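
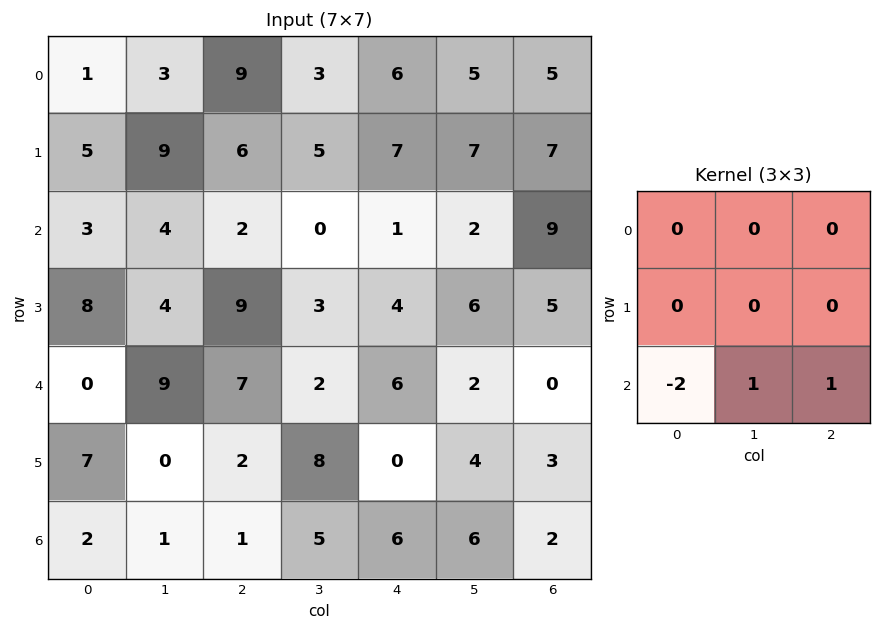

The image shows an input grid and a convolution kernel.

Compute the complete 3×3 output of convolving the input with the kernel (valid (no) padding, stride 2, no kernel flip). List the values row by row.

Output[0,0]: The receptive field on the input at this output position is [1 3 9 / 5 9 6 / 3 4 2]. Elementwise product with the kernel and sum: 3·-2 + 4·1 + 2·1.
Output[0,1]: The receptive field on the input at this output position is [9 3 6 / 6 5 7 / 2 0 1]. Elementwise product with the kernel and sum: 2·-2 + 0·1 + 1·1.

0 -3 9
16 -6 -10
-2 9 -4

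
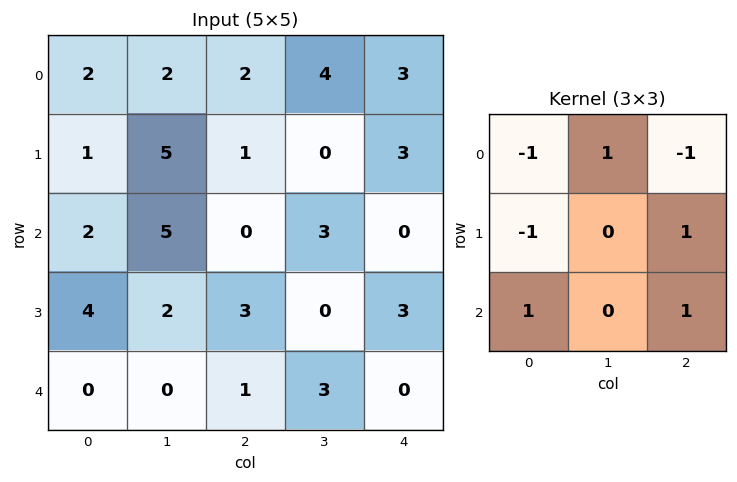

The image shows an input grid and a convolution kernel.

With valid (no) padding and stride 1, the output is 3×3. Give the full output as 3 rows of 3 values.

0 -1 1
8 -4 2
3 -7 4

Output[0,0]: The receptive field on the input at this output position is [2 2 2 / 1 5 1 / 2 5 0]. Elementwise product with the kernel and sum: 2·-1 + 2·1 + 2·-1 + 1·-1 + 1·1 + 2·1 + 0·1.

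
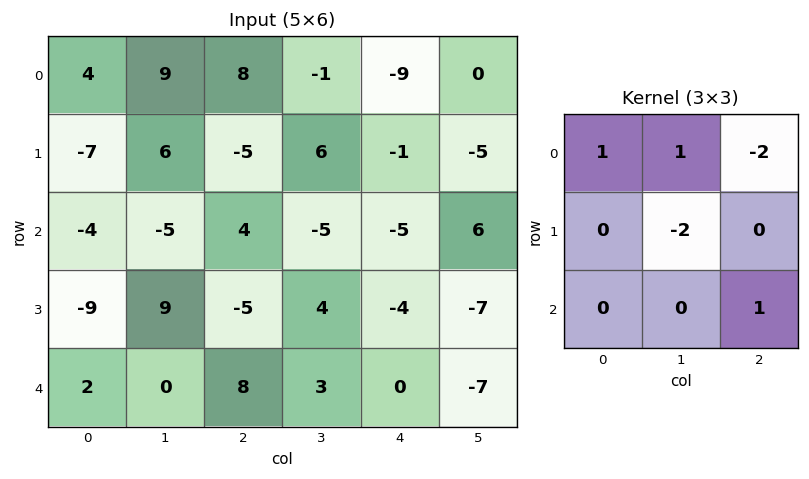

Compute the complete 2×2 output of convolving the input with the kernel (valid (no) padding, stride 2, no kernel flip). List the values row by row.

-11 8
-27 1

Output[0,0]: The receptive field on the input at this output position is [4 9 8 / -7 6 -5 / -4 -5 4]. Elementwise product with the kernel and sum: 4·1 + 9·1 + 8·-2 + 6·-2 + 4·1.
Output[0,1]: The receptive field on the input at this output position is [8 -1 -9 / -5 6 -1 / 4 -5 -5]. Elementwise product with the kernel and sum: 8·1 + -1·1 + -9·-2 + 6·-2 + -5·1.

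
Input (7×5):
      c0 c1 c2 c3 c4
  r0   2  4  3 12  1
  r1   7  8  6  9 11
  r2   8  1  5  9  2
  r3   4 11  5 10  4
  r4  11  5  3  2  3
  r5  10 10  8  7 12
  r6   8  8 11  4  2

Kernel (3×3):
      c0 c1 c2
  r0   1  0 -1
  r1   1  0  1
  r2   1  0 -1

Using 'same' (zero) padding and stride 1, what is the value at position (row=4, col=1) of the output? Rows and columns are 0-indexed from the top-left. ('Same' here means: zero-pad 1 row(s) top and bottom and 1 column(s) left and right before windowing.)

15

The receptive field on the zero-padded input at this output position is [4 11 5 / 11 5 3 / 10 10 8]. Elementwise product with the kernel and sum: 4·1 + 5·-1 + 11·1 + 3·1 + 10·1 + 8·-1.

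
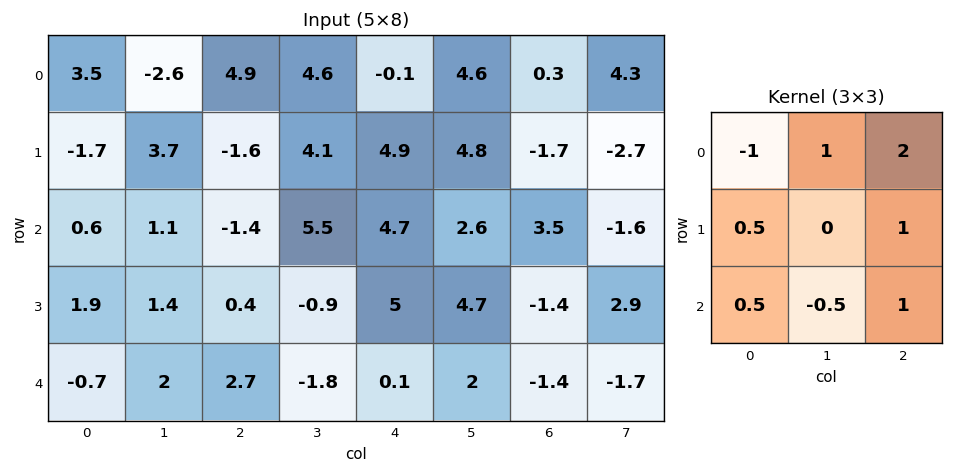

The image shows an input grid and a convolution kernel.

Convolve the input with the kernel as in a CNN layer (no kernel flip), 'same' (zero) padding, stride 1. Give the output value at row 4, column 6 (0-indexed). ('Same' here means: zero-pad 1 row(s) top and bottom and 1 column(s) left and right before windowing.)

-1

The receptive field on the zero-padded input at this output position is [4.7 -1.4 2.9 / 2 -1.4 -1.7 / 0 0 0]. Elementwise product with the kernel and sum: 4.7·-1 + -1.4·1 + 2.9·2 + 2·0.5 + -1.7·1 + 0·0.5 + 0·-0.5 + 0·1.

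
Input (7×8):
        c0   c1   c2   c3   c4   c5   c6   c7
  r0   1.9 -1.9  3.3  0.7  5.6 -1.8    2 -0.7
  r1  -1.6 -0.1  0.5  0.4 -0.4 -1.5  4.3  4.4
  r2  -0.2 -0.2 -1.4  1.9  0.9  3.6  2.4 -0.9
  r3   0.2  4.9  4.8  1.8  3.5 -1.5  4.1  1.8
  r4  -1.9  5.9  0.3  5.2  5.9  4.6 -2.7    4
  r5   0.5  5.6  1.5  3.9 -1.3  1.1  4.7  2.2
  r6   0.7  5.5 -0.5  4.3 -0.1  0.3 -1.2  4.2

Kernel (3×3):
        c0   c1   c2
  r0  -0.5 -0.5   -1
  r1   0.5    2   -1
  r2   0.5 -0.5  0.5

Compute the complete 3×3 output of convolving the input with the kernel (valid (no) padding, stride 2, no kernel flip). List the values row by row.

Output[0,0]: The receptive field on the input at this output position is [1.9 -1.9 3.3 / -1.6 -0.1 0.5 / -0.2 -0.2 -1.4]. Elementwise product with the kernel and sum: 1.9·-0.5 + -1.9·-0.5 + 3.3·-1 + -1.6·0.5 + -0.1·2 + 0.5·-1 + -0.2·0.5 + -0.2·-0.5 + -1.4·0.5.
Output[0,1]: The receptive field on the input at this output position is [3.3 0.7 5.6 / 0.5 0.4 -0.4 / -1.4 1.9 0.9]. Elementwise product with the kernel and sum: 3.3·-0.5 + 0.7·-0.5 + 5.6·-1 + 0.5·0.5 + 0.4·2 + -0.4·-1 + -1.4·0.5 + 1.9·-0.5 + 0.9·0.5.

-5.5 -7.35 -11.55
2.95 1.85 -10.7
5 -1.25 -6.5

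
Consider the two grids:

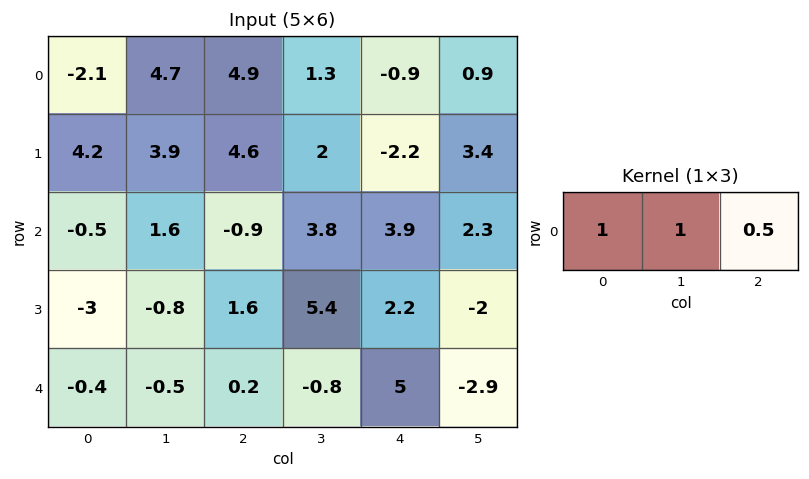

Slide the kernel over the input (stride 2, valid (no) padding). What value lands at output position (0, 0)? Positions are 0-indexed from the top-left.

The receptive field on the input at this output position is [-2.1 4.7 4.9]. Elementwise product with the kernel and sum: -2.1·1 + 4.7·1 + 4.9·0.5.

5.05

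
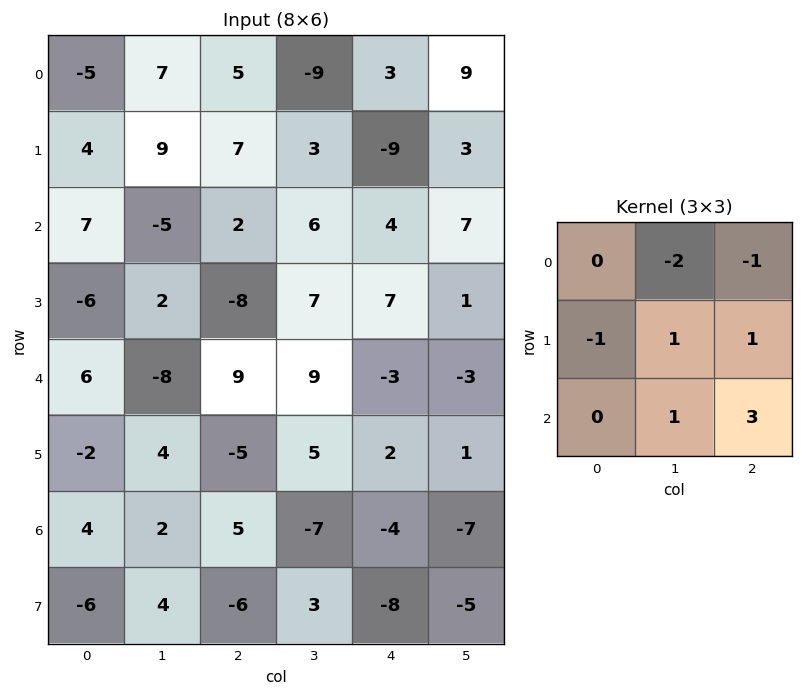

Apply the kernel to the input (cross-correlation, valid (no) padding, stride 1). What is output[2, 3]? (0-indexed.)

The receptive field on the input at this output position is [6 4 7 / 7 7 1 / 9 -3 -3]. Elementwise product with the kernel and sum: 4·-2 + 7·-1 + 7·-1 + 7·1 + 1·1 + -3·1 + -3·3.

-26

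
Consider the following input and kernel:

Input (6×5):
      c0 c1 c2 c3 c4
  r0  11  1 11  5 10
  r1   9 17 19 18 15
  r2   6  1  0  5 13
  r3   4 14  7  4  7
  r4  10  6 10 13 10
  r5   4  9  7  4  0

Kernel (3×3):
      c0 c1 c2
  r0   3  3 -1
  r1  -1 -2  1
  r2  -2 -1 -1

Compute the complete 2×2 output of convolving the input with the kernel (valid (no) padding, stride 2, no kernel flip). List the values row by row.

-12 -20
-40 -49

Output[0,0]: The receptive field on the input at this output position is [11 1 11 / 9 17 19 / 6 1 0]. Elementwise product with the kernel and sum: 11·3 + 1·3 + 11·-1 + 9·-1 + 17·-2 + 19·1 + 6·-2 + 1·-1 + 0·-1.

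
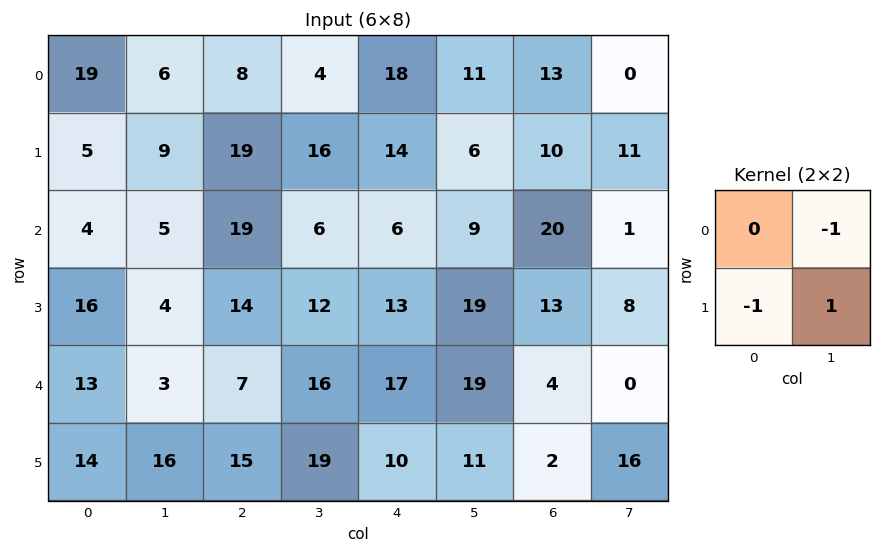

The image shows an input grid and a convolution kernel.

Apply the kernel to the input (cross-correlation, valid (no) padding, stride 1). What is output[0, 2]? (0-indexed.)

-7

The receptive field on the input at this output position is [8 4 / 19 16]. Elementwise product with the kernel and sum: 4·-1 + 19·-1 + 16·1.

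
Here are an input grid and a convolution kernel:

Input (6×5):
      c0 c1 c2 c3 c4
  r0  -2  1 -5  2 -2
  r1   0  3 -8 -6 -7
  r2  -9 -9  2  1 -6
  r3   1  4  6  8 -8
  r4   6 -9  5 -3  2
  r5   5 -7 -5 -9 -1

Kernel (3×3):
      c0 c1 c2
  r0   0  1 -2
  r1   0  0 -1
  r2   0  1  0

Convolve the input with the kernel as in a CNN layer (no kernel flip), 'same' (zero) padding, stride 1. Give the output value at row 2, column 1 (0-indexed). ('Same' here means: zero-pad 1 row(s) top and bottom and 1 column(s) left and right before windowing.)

The receptive field on the zero-padded input at this output position is [0 3 -8 / -9 -9 2 / 1 4 6]. Elementwise product with the kernel and sum: 3·1 + -8·-2 + 2·-1 + 4·1.

21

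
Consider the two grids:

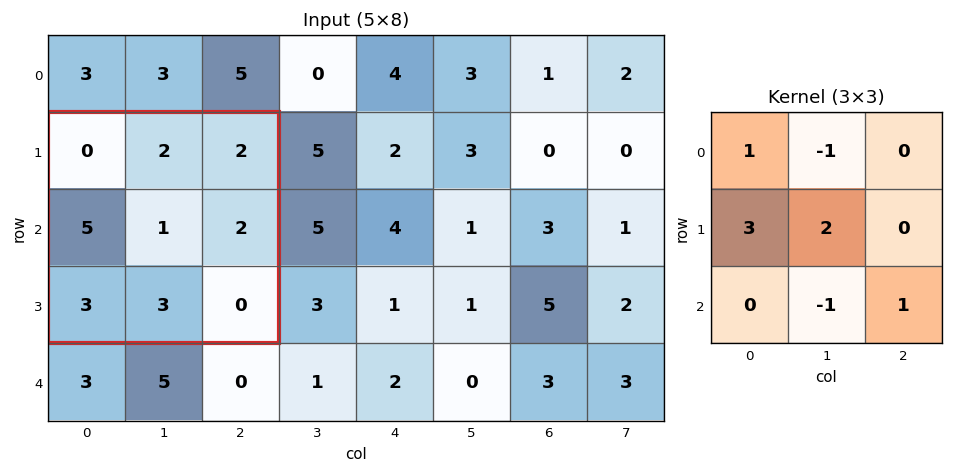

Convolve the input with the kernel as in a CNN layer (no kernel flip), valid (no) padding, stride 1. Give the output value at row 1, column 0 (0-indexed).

12

The receptive field on the input at this output position is [0 2 2 / 5 1 2 / 3 3 0]. Elementwise product with the kernel and sum: 0·1 + 2·-1 + 5·3 + 1·2 + 3·-1 + 0·1.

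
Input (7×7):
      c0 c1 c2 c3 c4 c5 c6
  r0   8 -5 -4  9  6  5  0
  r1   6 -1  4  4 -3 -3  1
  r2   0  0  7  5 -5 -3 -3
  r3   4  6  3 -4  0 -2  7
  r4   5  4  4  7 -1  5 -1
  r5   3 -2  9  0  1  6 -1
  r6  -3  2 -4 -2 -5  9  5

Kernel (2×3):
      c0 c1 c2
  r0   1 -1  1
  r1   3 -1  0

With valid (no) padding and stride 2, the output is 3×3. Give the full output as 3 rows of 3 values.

28 1 -5
13 10 -3
16 23 -10

Output[0,0]: The receptive field on the input at this output position is [8 -5 -4 / 6 -1 4]. Elementwise product with the kernel and sum: 8·1 + -5·-1 + -4·1 + 6·3 + -1·-1.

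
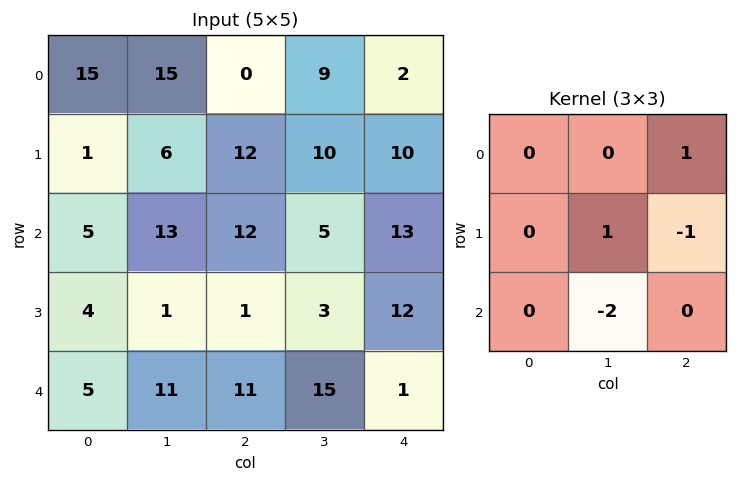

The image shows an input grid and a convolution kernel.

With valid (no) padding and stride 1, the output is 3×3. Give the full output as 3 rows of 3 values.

Output[0,0]: The receptive field on the input at this output position is [15 15 0 / 1 6 12 / 5 13 12]. Elementwise product with the kernel and sum: 0·1 + 6·1 + 12·-1 + 13·-2.

-32 -13 -8
11 15 -4
-10 -19 -26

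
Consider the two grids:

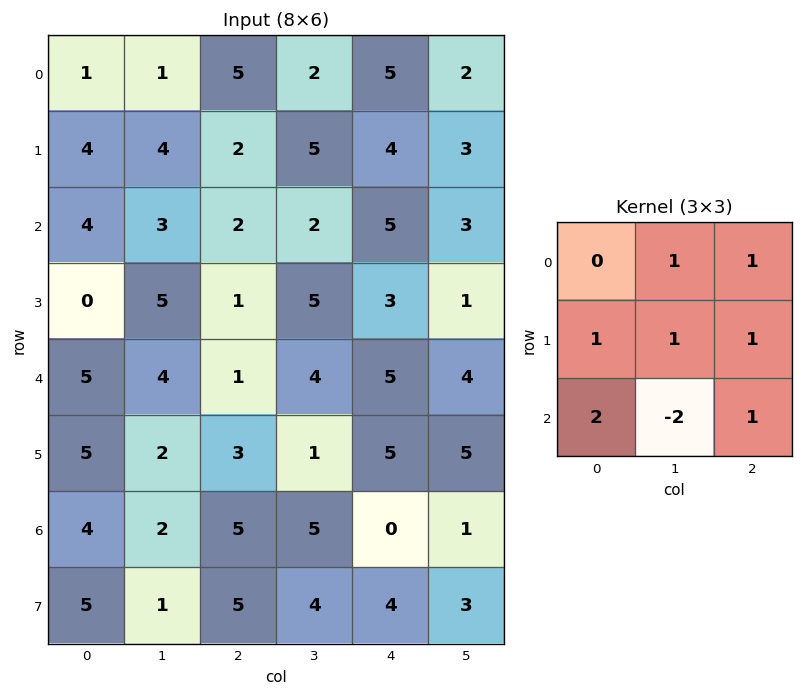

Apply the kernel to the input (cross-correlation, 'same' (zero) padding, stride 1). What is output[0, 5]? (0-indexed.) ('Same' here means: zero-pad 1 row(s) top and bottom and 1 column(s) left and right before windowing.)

The receptive field on the zero-padded input at this output position is [0 0 0 / 5 2 0 / 4 3 0]. Elementwise product with the kernel and sum: 0·1 + 0·1 + 5·1 + 2·1 + 0·1 + 4·2 + 3·-2 + 0·1.

9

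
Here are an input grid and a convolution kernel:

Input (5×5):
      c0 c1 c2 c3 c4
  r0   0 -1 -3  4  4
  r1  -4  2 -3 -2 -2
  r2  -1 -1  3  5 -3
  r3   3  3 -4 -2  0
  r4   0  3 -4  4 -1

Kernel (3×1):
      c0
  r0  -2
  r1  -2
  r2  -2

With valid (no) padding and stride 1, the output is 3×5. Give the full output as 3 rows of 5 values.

Output[0,0]: The receptive field on the input at this output position is [0 / -4 / -1]. Elementwise product with the kernel and sum: 0·-2 + -4·-2 + -1·-2.

10 0 6 -14 2
4 -8 8 -2 10
-4 -10 10 -14 8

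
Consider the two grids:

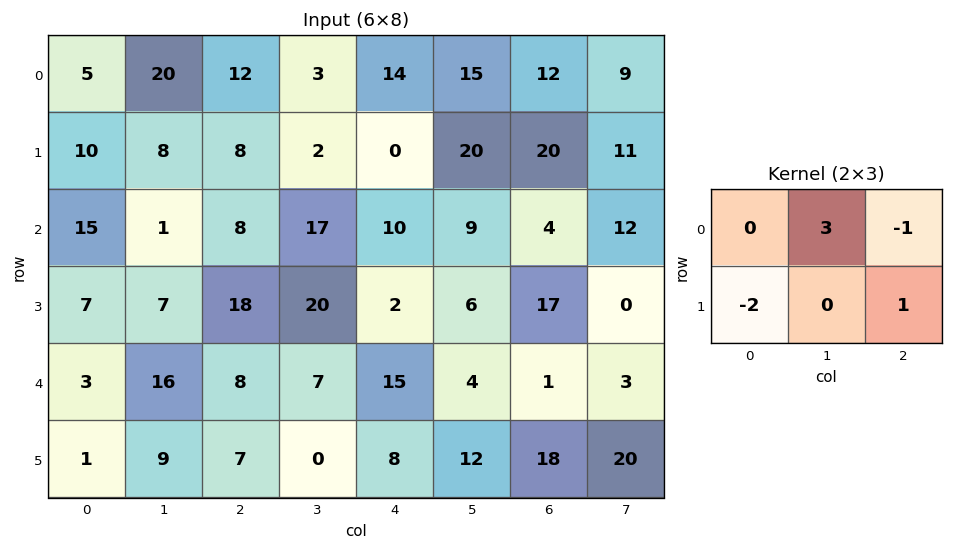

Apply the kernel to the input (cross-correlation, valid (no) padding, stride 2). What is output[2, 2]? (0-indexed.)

13

The receptive field on the input at this output position is [15 4 1 / 8 12 18]. Elementwise product with the kernel and sum: 4·3 + 1·-1 + 8·-2 + 18·1.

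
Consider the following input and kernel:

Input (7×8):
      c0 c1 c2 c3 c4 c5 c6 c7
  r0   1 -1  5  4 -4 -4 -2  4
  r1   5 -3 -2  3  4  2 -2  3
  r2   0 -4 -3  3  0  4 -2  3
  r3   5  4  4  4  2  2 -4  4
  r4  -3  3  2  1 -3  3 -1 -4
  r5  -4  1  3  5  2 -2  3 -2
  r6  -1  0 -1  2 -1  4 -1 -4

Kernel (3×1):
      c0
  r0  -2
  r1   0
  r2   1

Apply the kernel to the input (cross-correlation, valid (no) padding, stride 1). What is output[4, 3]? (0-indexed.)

0

The receptive field on the input at this output position is [1 / 5 / 2]. Elementwise product with the kernel and sum: 1·-2 + 2·1.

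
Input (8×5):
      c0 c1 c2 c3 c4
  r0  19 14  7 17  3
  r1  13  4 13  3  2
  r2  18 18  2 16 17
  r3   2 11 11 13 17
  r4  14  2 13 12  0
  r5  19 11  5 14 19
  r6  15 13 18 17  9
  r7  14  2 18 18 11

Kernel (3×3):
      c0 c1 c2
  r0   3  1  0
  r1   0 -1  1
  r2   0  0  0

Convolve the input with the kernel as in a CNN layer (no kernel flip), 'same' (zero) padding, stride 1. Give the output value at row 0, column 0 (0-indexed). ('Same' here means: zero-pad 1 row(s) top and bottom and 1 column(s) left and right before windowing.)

The receptive field on the zero-padded input at this output position is [0 0 0 / 0 19 14 / 0 13 4]. Elementwise product with the kernel and sum: 0·3 + 0·1 + 19·-1 + 14·1.

-5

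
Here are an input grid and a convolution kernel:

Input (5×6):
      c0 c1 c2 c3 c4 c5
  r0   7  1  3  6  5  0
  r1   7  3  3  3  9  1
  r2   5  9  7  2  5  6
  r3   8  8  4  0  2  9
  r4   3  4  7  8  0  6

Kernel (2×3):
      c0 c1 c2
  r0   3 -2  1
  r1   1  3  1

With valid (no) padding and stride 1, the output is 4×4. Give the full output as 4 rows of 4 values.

Output[0,0]: The receptive field on the input at this output position is [7 1 3 / 7 3 3]. Elementwise product with the kernel and sum: 7·3 + 1·-2 + 3·1 + 7·1 + 3·3 + 3·1.

41 18 23 39
57 38 30 15
40 35 28 17
34 49 45 19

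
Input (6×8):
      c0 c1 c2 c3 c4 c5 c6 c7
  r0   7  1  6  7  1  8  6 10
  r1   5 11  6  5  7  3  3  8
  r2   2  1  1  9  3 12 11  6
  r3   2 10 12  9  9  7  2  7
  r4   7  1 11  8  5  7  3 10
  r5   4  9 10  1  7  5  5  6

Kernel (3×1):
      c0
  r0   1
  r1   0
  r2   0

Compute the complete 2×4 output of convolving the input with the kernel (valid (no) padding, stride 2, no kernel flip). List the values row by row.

Output[0,0]: The receptive field on the input at this output position is [7 / 5 / 2]. Elementwise product with the kernel and sum: 7·1.
Output[0,1]: The receptive field on the input at this output position is [6 / 6 / 1]. Elementwise product with the kernel and sum: 6·1.

7 6 1 6
2 1 3 11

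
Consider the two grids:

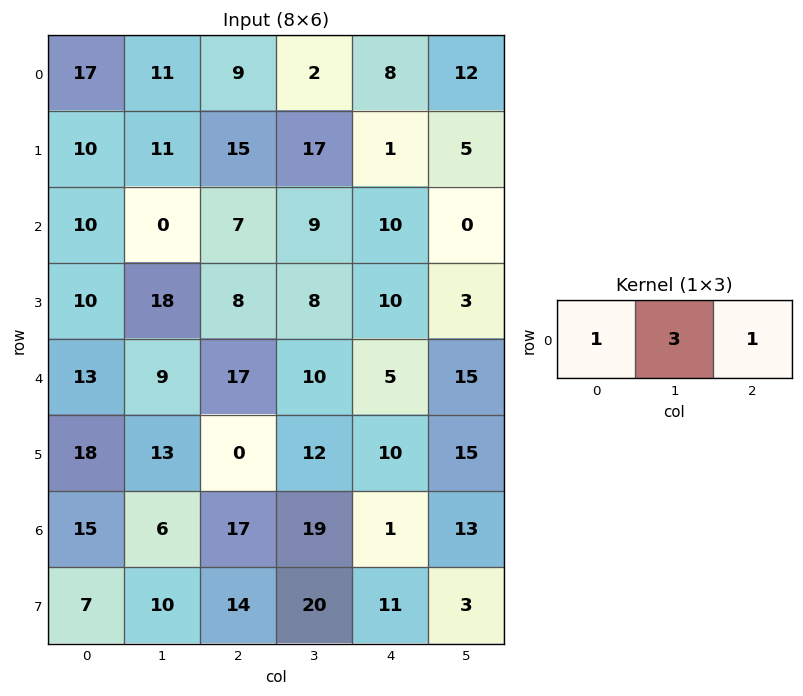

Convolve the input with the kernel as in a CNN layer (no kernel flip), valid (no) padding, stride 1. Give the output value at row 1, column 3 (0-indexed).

25

The receptive field on the input at this output position is [17 1 5]. Elementwise product with the kernel and sum: 17·1 + 1·3 + 5·1.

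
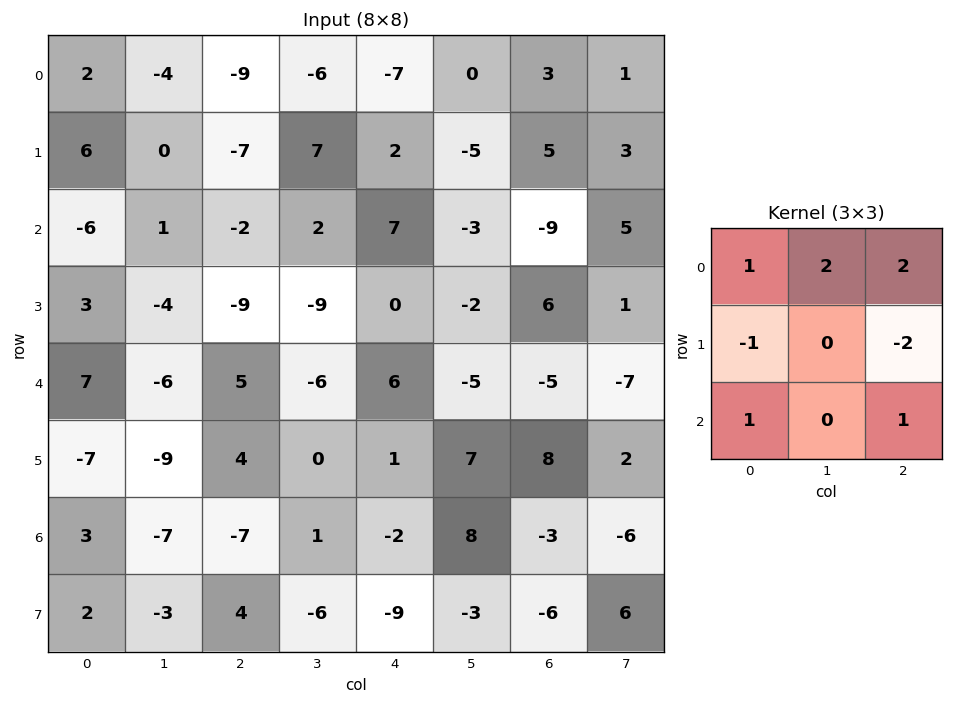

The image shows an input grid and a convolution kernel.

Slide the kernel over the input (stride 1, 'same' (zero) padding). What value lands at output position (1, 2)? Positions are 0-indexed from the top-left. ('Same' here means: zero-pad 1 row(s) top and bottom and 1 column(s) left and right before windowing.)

-45

The receptive field on the zero-padded input at this output position is [-4 -9 -6 / 0 -7 7 / 1 -2 2]. Elementwise product with the kernel and sum: -4·1 + -9·2 + -6·2 + 0·-1 + 7·-2 + 1·1 + 2·1.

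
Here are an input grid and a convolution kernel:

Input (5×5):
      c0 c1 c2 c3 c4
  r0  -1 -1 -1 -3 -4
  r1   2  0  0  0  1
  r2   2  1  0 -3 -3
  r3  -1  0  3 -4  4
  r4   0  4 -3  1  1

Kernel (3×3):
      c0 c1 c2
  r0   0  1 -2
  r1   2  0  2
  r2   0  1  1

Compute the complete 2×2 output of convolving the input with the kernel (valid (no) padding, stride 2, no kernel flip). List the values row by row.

Output[0,0]: The receptive field on the input at this output position is [-1 -1 -1 / 2 0 0 / 2 1 0]. Elementwise product with the kernel and sum: -1·1 + -1·-2 + 2·2 + 0·2 + 1·1 + 0·1.

6 1
6 19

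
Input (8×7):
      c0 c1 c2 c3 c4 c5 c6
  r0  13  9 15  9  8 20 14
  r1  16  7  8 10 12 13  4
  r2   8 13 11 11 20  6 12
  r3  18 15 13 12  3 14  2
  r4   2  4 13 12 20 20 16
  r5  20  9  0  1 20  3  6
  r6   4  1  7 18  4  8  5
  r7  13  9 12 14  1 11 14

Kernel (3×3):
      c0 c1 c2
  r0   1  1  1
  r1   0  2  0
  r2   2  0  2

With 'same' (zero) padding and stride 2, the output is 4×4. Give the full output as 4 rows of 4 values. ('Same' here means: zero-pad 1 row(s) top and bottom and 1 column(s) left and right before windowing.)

Output[0,0]: The receptive field on the zero-padded input at this output position is [0 0 0 / 0 13 9 / 0 16 7]. Elementwise product with the kernel and sum: 0·1 + 0·1 + 0·1 + 13·2 + 0·2 + 7·2.
Output[0,1]: The receptive field on the zero-padded input at this output position is [0 0 0 / 9 15 9 / 7 8 10]. Elementwise product with the kernel and sum: 0·1 + 0·1 + 0·1 + 15·2 + 7·2 + 10·2.

40 64 62 54
69 101 127 69
55 86 77 54
55 70 82 41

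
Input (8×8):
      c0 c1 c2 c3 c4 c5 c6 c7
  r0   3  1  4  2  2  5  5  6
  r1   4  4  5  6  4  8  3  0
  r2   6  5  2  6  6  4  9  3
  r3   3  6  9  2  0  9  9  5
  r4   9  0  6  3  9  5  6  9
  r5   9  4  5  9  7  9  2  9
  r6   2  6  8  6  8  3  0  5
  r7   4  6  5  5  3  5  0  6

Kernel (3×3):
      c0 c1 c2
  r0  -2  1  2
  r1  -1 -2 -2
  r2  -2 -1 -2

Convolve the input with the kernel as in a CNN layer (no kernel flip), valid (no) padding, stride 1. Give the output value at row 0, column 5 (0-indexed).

The receptive field on the input at this output position is [5 5 6 / 8 3 0 / 4 9 3]. Elementwise product with the kernel and sum: 5·-2 + 5·1 + 6·2 + 8·-1 + 3·-2 + 0·-2 + 4·-2 + 9·-1 + 3·-2.

-30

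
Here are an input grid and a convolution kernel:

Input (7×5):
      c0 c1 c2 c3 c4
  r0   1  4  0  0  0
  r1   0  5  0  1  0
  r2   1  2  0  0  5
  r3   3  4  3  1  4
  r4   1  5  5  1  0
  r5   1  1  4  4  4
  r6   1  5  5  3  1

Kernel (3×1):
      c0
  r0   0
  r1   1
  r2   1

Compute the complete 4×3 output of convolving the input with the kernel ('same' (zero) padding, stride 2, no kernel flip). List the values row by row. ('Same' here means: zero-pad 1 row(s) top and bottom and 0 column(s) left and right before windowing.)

1 0 0
4 3 9
2 9 4
1 5 1

Output[0,0]: The receptive field on the zero-padded input at this output position is [0 / 1 / 0]. Elementwise product with the kernel and sum: 1·1 + 0·1.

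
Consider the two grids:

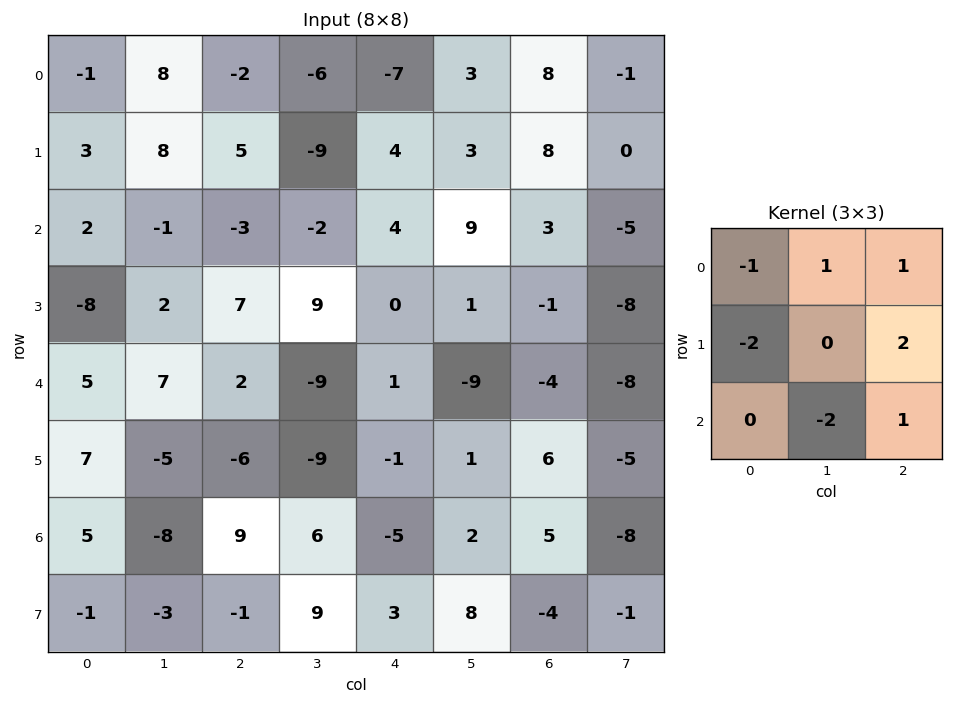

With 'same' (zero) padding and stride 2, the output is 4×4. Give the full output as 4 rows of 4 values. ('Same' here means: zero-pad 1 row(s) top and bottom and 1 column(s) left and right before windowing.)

Output[0,0]: The receptive field on the zero-padded input at this output position is [0 0 0 / 0 -1 8 / 0 3 8]. Elementwise product with the kernel and sum: 0·-1 + 0·1 + 0·1 + 0·-2 + 8·2 + 3·-2 + 8·1.

18 -47 13 -24
27 -19 39 -29
-11 -15 -5 -25
-15 29 3 -13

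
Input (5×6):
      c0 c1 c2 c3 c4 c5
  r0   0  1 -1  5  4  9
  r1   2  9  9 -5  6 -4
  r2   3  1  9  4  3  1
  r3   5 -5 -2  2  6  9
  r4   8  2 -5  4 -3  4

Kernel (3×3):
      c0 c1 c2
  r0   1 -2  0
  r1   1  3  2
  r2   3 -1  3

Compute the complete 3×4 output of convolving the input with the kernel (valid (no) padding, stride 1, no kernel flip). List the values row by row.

Output[0,0]: The receptive field on the input at this output position is [0 1 -1 / 2 9 9 / 3 1 9]. Elementwise product with the kernel and sum: 0·1 + 1·-2 + 2·1 + 9·3 + 9·2 + 3·3 + 1·-1 + 9·3.
Output[0,1]: The receptive field on the input at this output position is [1 -1 5 / 9 9 -5 / 1 9 4]. Elementwise product with the kernel and sum: 1·1 + -1·-2 + 9·1 + 9·3 + -5·2 + 1·3 + 9·-1 + 4·3.

80 35 27 14
22 20 56 25
-6 -1 -11 63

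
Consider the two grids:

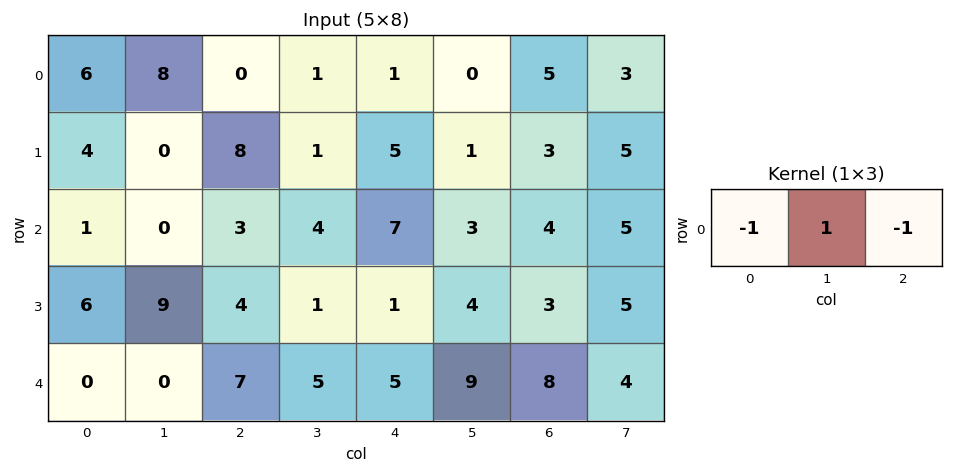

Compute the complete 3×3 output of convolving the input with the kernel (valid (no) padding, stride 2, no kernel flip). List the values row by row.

Output[0,0]: The receptive field on the input at this output position is [6 8 0]. Elementwise product with the kernel and sum: 6·-1 + 8·1 + 0·-1.

2 0 -6
-4 -6 -8
-7 -7 -4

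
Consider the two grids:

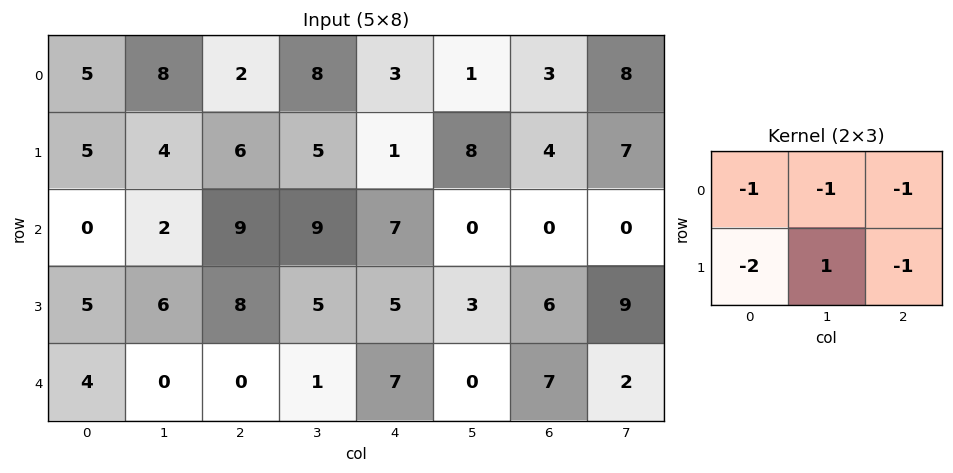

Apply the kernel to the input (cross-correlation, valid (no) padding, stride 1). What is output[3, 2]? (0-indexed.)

-24

The receptive field on the input at this output position is [8 5 5 / 0 1 7]. Elementwise product with the kernel and sum: 8·-1 + 5·-1 + 5·-1 + 0·-2 + 1·1 + 7·-1.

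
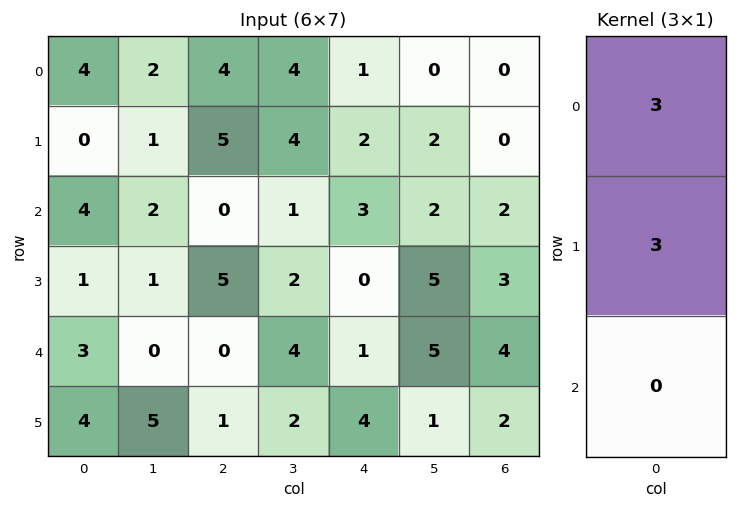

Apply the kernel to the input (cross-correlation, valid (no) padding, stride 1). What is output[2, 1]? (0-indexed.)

The receptive field on the input at this output position is [2 / 1 / 0]. Elementwise product with the kernel and sum: 2·3 + 1·3.

9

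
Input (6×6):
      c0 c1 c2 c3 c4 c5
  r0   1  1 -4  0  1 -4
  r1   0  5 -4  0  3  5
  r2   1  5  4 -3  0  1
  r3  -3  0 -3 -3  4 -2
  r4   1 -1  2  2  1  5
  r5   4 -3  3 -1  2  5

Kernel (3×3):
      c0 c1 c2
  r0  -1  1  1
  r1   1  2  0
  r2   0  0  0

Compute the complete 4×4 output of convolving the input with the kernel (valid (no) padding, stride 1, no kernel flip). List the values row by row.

6 -8 1 3
12 4 5 5
5 -10 -16 9
-1 -3 10 9

Output[0,0]: The receptive field on the input at this output position is [1 1 -4 / 0 5 -4 / 1 5 4]. Elementwise product with the kernel and sum: 1·-1 + 1·1 + -4·1 + 0·1 + 5·2.
Output[0,1]: The receptive field on the input at this output position is [1 -4 0 / 5 -4 0 / 5 4 -3]. Elementwise product with the kernel and sum: 1·-1 + -4·1 + 0·1 + 5·1 + -4·2.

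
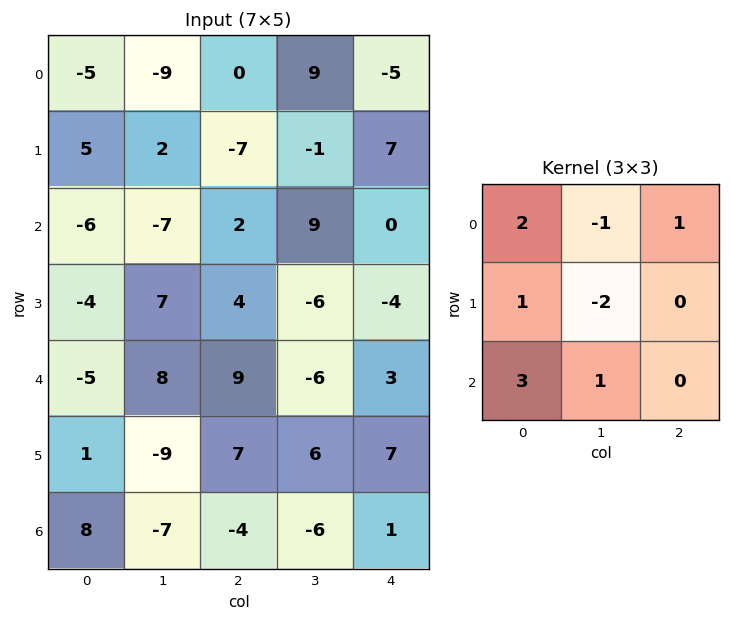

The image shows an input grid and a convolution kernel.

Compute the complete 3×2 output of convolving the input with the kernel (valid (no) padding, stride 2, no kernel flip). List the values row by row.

-25 -4
-28 32
27 4

Output[0,0]: The receptive field on the input at this output position is [-5 -9 0 / 5 2 -7 / -6 -7 2]. Elementwise product with the kernel and sum: -5·2 + -9·-1 + 0·1 + 5·1 + 2·-2 + -6·3 + -7·1.
Output[0,1]: The receptive field on the input at this output position is [0 9 -5 / -7 -1 7 / 2 9 0]. Elementwise product with the kernel and sum: 0·2 + 9·-1 + -5·1 + -7·1 + -1·-2 + 2·3 + 9·1.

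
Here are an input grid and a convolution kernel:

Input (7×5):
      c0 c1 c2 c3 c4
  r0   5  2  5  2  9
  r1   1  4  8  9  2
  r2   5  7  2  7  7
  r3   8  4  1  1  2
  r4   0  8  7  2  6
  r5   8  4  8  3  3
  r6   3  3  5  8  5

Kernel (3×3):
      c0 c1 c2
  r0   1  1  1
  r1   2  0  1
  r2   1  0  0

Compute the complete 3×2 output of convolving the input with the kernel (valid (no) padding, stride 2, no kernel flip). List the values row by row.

Output[0,0]: The receptive field on the input at this output position is [5 2 5 / 1 4 8 / 5 7 2]. Elementwise product with the kernel and sum: 5·1 + 2·1 + 5·1 + 1·2 + 8·1 + 5·1.
Output[0,1]: The receptive field on the input at this output position is [5 2 9 / 8 9 2 / 2 7 7]. Elementwise product with the kernel and sum: 5·1 + 2·1 + 9·1 + 8·2 + 2·1 + 2·1.

27 36
31 27
42 39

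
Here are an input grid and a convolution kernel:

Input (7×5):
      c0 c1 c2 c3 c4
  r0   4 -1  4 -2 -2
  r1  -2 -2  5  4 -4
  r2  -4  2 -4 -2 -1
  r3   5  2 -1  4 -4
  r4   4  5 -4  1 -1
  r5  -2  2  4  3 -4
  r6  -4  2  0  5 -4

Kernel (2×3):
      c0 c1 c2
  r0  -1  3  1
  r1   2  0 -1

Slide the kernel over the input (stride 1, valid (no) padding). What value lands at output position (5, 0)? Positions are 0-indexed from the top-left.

4

The receptive field on the input at this output position is [-2 2 4 / -4 2 0]. Elementwise product with the kernel and sum: -2·-1 + 2·3 + 4·1 + -4·2 + 0·-1.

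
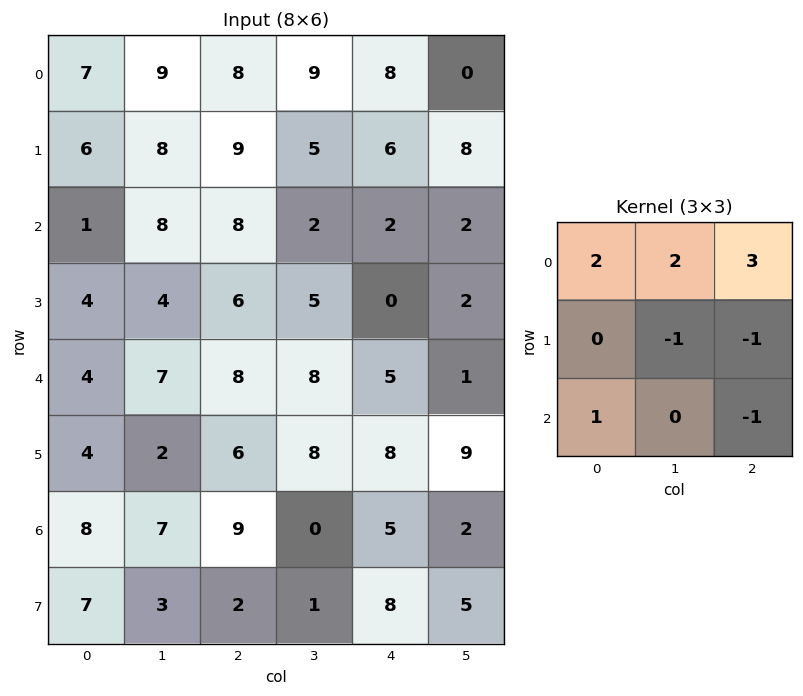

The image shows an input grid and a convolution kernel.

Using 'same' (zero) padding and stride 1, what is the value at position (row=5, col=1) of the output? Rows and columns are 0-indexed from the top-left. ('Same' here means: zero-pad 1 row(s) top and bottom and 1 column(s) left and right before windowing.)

37

The receptive field on the zero-padded input at this output position is [4 7 8 / 4 2 6 / 8 7 9]. Elementwise product with the kernel and sum: 4·2 + 7·2 + 8·3 + 2·-1 + 6·-1 + 8·1 + 9·-1.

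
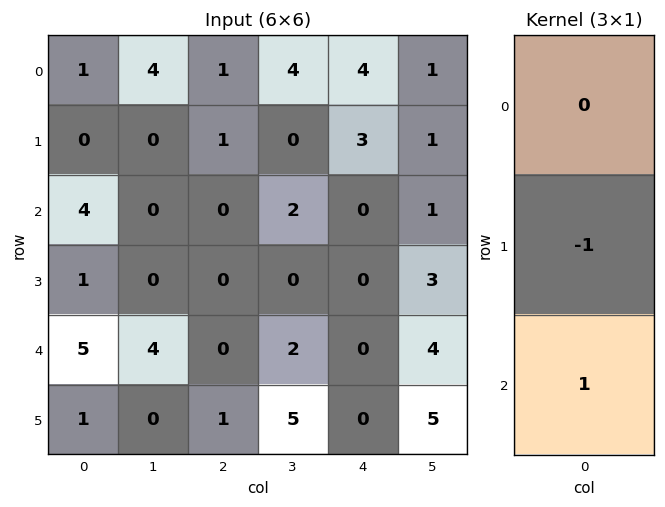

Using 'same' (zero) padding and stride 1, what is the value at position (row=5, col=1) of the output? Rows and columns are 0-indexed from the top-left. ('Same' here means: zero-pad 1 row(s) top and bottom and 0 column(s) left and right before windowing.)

0

The receptive field on the zero-padded input at this output position is [4 / 0 / 0]. Elementwise product with the kernel and sum: 0·-1 + 0·1.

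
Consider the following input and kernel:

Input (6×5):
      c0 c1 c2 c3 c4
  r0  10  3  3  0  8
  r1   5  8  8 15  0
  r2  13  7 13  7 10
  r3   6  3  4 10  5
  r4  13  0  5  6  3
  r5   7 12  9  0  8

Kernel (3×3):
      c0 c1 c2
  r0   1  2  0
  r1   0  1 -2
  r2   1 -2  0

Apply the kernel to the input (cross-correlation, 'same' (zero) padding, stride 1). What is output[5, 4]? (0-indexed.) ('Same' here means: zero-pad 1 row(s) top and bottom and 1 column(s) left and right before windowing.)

The receptive field on the zero-padded input at this output position is [6 3 0 / 0 8 0 / 0 0 0]. Elementwise product with the kernel and sum: 6·1 + 3·2 + 8·1 + 0·-2 + 0·1 + 0·-2.

20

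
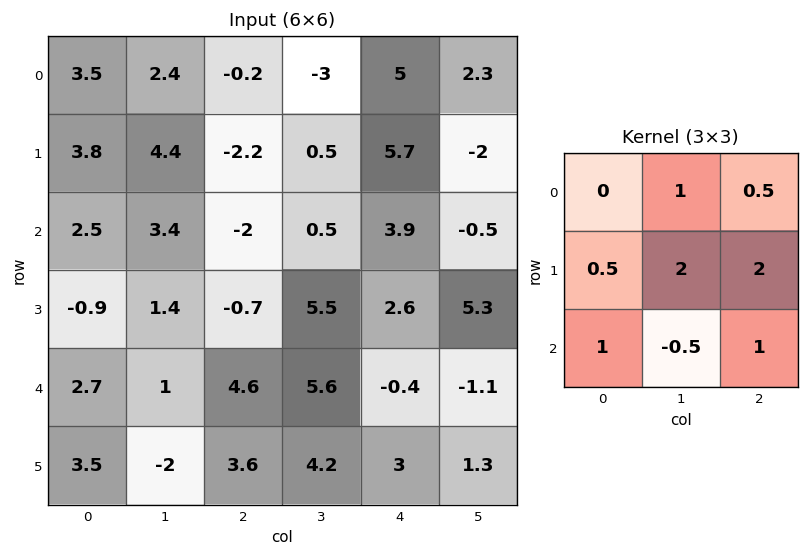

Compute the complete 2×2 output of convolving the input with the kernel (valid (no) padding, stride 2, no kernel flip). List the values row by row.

Output[0,0]: The receptive field on the input at this output position is [3.5 2.4 -0.2 / 3.8 4.4 -2.2 / 2.5 3.4 -2]. Elementwise product with the kernel and sum: 2.4·1 + -0.2·0.5 + 3.8·0.5 + 4.4·2 + -2.2·2 + 2.5·1 + 3.4·-0.5 + -2·1.
Output[0,1]: The receptive field on the input at this output position is [-0.2 -3 5 / -2.2 0.5 5.7 / -2 0.5 3.9]. Elementwise product with the kernel and sum: -3·1 + 5·0.5 + -2.2·0.5 + 0.5·2 + 5.7·2 + -2·1 + 0.5·-0.5 + 3.9·1.

7.4 12.45
10.15 19.7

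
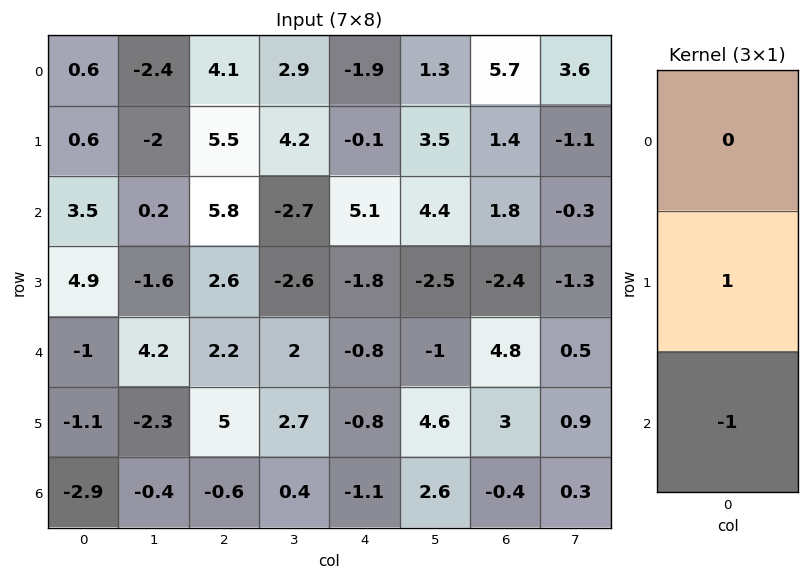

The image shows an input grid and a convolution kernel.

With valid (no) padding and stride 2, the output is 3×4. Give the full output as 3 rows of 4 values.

-2.9 -0.3 -5.2 -0.4
5.9 0.4 -1 -7.2
1.8 5.6 0.3 3.4

Output[0,0]: The receptive field on the input at this output position is [0.6 / 0.6 / 3.5]. Elementwise product with the kernel and sum: 0.6·1 + 3.5·-1.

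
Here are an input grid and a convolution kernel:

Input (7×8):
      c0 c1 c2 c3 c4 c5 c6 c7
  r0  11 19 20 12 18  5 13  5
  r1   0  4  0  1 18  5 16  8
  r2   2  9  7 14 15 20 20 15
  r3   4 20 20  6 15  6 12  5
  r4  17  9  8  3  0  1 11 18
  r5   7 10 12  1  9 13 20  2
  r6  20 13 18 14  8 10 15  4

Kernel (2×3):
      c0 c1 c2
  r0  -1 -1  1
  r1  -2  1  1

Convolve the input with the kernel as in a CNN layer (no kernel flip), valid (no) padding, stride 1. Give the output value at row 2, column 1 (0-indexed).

The receptive field on the input at this output position is [9 7 14 / 20 20 6]. Elementwise product with the kernel and sum: 9·-1 + 7·-1 + 14·1 + 20·-2 + 20·1 + 6·1.

-16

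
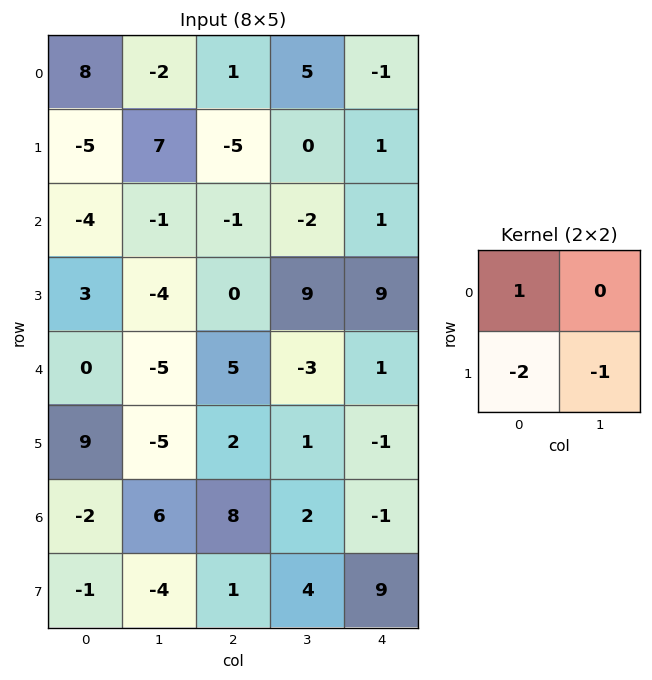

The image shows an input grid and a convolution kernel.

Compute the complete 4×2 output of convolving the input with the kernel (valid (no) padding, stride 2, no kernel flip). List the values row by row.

Output[0,0]: The receptive field on the input at this output position is [8 -2 / -5 7]. Elementwise product with the kernel and sum: 8·1 + -5·-2 + 7·-1.
Output[0,1]: The receptive field on the input at this output position is [1 5 / -5 0]. Elementwise product with the kernel and sum: 1·1 + -5·-2 + 0·-1.

11 11
-6 -10
-13 0
4 2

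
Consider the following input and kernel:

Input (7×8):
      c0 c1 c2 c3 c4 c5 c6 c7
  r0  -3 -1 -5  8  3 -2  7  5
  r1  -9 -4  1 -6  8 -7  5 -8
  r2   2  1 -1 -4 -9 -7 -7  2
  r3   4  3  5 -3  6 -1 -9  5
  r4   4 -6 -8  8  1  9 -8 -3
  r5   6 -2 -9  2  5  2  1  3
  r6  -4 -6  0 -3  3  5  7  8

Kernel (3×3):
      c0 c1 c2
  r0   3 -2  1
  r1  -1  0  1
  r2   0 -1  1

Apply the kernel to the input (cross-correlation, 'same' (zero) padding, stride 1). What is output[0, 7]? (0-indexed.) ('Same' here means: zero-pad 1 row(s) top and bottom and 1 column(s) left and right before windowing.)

1

The receptive field on the zero-padded input at this output position is [0 0 0 / 7 5 0 / 5 -8 0]. Elementwise product with the kernel and sum: 0·3 + 0·-2 + 0·1 + 7·-1 + 0·1 + -8·-1 + 0·1.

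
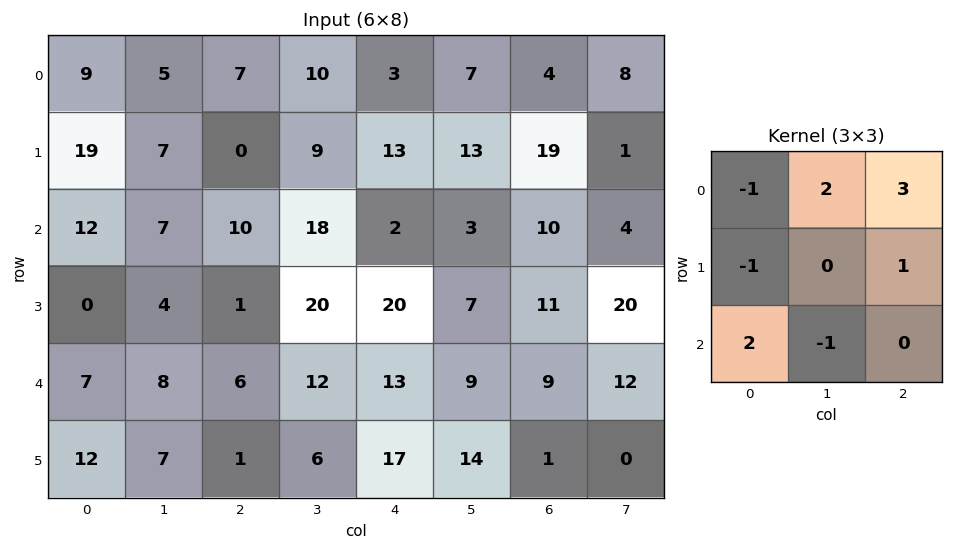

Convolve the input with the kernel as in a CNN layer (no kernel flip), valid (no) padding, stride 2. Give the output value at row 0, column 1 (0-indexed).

37

The receptive field on the input at this output position is [7 10 3 / 0 9 13 / 10 18 2]. Elementwise product with the kernel and sum: 7·-1 + 10·2 + 3·3 + 0·-1 + 13·1 + 10·2 + 18·-1.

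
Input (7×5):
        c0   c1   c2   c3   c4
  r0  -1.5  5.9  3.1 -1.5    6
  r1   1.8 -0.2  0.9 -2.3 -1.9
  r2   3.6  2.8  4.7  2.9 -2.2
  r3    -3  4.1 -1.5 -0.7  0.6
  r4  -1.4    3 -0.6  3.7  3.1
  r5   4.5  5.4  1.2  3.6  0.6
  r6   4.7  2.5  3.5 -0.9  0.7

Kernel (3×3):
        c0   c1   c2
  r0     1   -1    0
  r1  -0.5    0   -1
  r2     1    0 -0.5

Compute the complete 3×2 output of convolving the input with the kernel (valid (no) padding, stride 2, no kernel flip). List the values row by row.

Output[0,0]: The receptive field on the input at this output position is [-1.5 5.9 3.1 / 1.8 -0.2 0.9 / 3.6 2.8 4.7]. Elementwise product with the kernel and sum: -1.5·1 + 5.9·-1 + 1.8·-0.5 + 0.9·-1 + 3.6·1 + 4.7·-0.5.
Output[0,1]: The receptive field on the input at this output position is [3.1 -1.5 6 / 0.9 -2.3 -1.9 / 4.7 2.9 -2.2]. Elementwise product with the kernel and sum: 3.1·1 + -1.5·-1 + 0.9·-0.5 + -1.9·-1 + 4.7·1 + -2.2·-0.5.

-7.95 11.85
2.7 -0.2
-4.9 -2.35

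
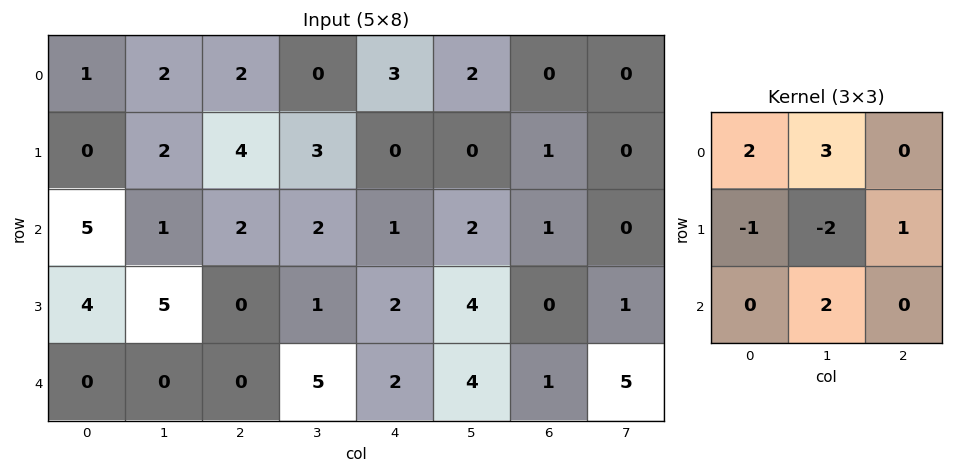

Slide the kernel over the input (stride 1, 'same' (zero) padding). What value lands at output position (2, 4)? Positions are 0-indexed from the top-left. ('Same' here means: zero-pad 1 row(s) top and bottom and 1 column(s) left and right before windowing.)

8

The receptive field on the zero-padded input at this output position is [3 0 0 / 2 1 2 / 1 2 4]. Elementwise product with the kernel and sum: 3·2 + 0·3 + 2·-1 + 1·-2 + 2·1 + 2·2.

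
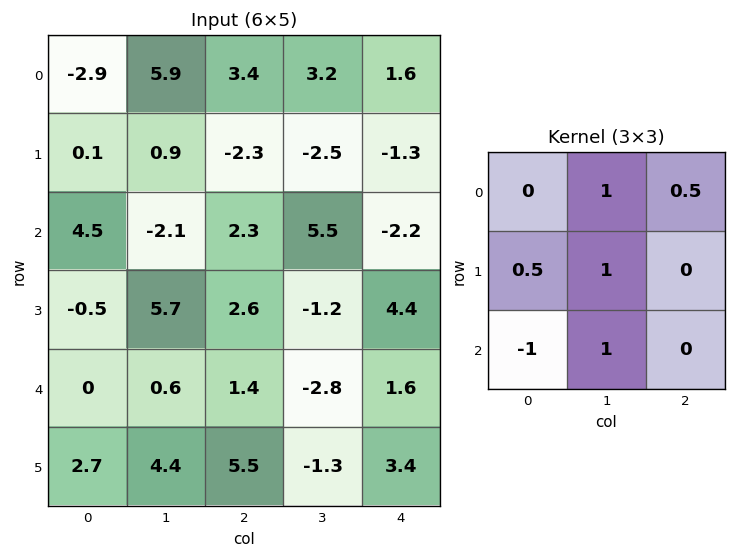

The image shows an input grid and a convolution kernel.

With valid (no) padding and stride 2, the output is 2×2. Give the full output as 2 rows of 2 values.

Output[0,0]: The receptive field on the input at this output position is [-2.9 5.9 3.4 / 0.1 0.9 -2.3 / 4.5 -2.1 2.3]. Elementwise product with the kernel and sum: 5.9·1 + 3.4·0.5 + 0.1·0.5 + 0.9·1 + 4.5·-1 + -2.1·1.
Output[0,1]: The receptive field on the input at this output position is [3.4 3.2 1.6 / -2.3 -2.5 -1.3 / 2.3 5.5 -2.2]. Elementwise product with the kernel and sum: 3.2·1 + 1.6·0.5 + -2.3·0.5 + -2.5·1 + 2.3·-1 + 5.5·1.

1.95 3.55
5.1 0.3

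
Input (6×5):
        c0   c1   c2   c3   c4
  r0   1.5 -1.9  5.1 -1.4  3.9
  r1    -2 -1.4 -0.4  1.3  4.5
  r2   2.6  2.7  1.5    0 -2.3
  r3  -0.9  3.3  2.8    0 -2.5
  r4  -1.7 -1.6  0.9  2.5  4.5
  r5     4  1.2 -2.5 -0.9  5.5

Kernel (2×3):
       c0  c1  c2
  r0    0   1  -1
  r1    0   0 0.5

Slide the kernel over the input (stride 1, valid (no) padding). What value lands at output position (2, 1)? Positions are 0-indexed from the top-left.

The receptive field on the input at this output position is [2.7 1.5 0 / 3.3 2.8 0]. Elementwise product with the kernel and sum: 1.5·1 + 0·-1 + 0·0.5.

1.5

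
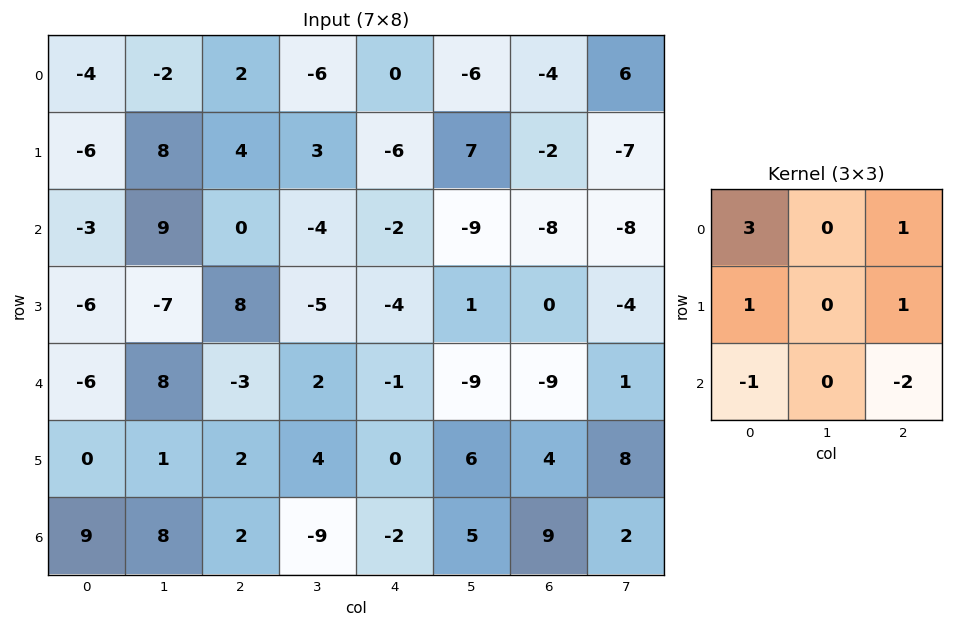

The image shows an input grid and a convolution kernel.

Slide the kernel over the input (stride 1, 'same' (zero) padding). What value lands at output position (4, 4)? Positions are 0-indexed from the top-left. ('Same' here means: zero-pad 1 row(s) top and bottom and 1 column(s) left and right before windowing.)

The receptive field on the zero-padded input at this output position is [-5 -4 1 / 2 -1 -9 / 4 0 6]. Elementwise product with the kernel and sum: -5·3 + 1·1 + 2·1 + -9·1 + 4·-1 + 6·-2.

-37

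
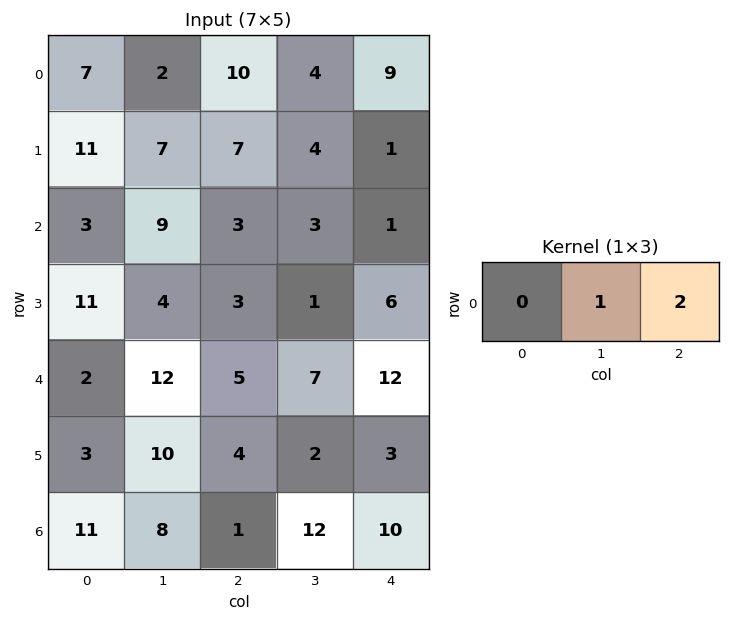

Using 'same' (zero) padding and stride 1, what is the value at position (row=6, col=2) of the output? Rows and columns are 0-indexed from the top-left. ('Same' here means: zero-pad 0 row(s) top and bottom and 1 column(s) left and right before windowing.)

25

The receptive field on the zero-padded input at this output position is [8 1 12]. Elementwise product with the kernel and sum: 1·1 + 12·2.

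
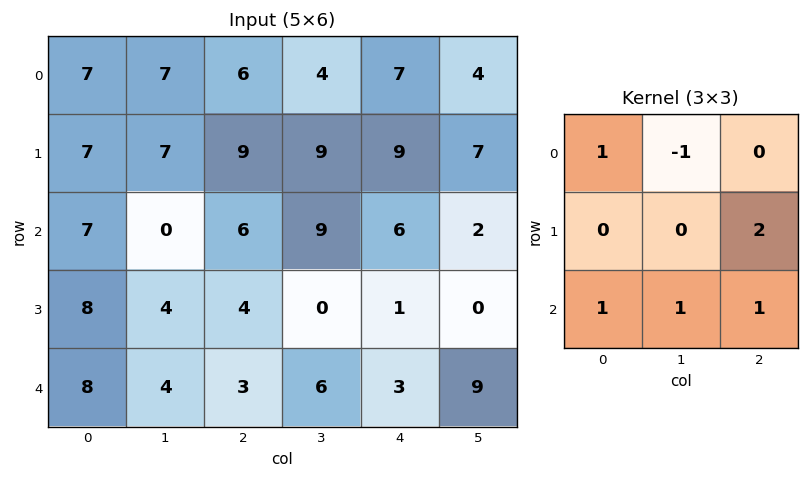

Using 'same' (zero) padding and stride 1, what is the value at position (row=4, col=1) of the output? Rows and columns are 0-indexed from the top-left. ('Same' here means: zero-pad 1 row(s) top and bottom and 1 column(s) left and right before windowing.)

10

The receptive field on the zero-padded input at this output position is [8 4 4 / 8 4 3 / 0 0 0]. Elementwise product with the kernel and sum: 8·1 + 4·-1 + 3·2 + 0·1 + 0·1 + 0·1.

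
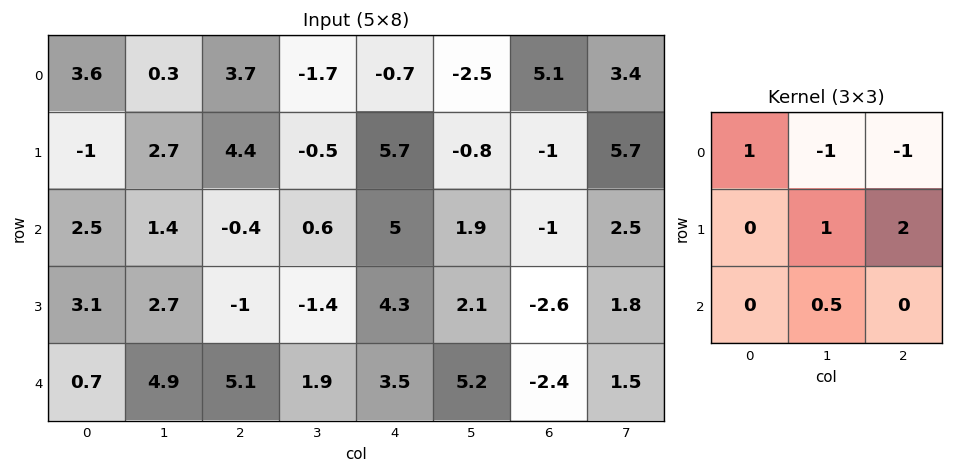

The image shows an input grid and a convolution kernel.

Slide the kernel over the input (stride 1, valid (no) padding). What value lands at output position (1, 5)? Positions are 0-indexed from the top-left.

-2.8

The receptive field on the input at this output position is [-0.8 -1 5.7 / 1.9 -1 2.5 / 2.1 -2.6 1.8]. Elementwise product with the kernel and sum: -0.8·1 + -1·-1 + 5.7·-1 + -1·1 + 2.5·2 + -2.6·0.5.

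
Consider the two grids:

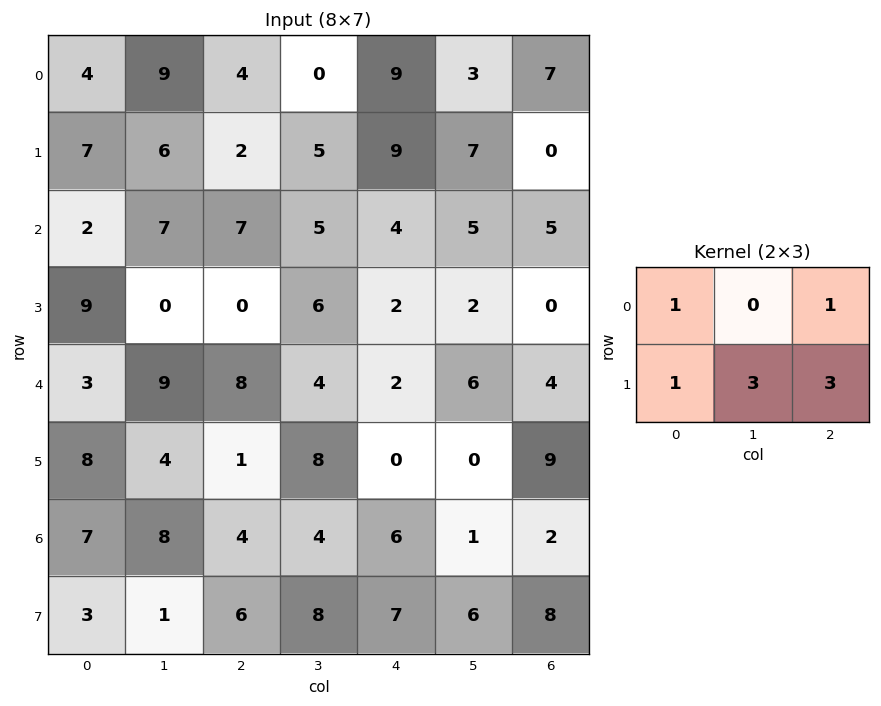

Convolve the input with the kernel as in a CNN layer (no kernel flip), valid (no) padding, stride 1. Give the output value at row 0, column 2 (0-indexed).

The receptive field on the input at this output position is [4 0 9 / 2 5 9]. Elementwise product with the kernel and sum: 4·1 + 9·1 + 2·1 + 5·3 + 9·3.

57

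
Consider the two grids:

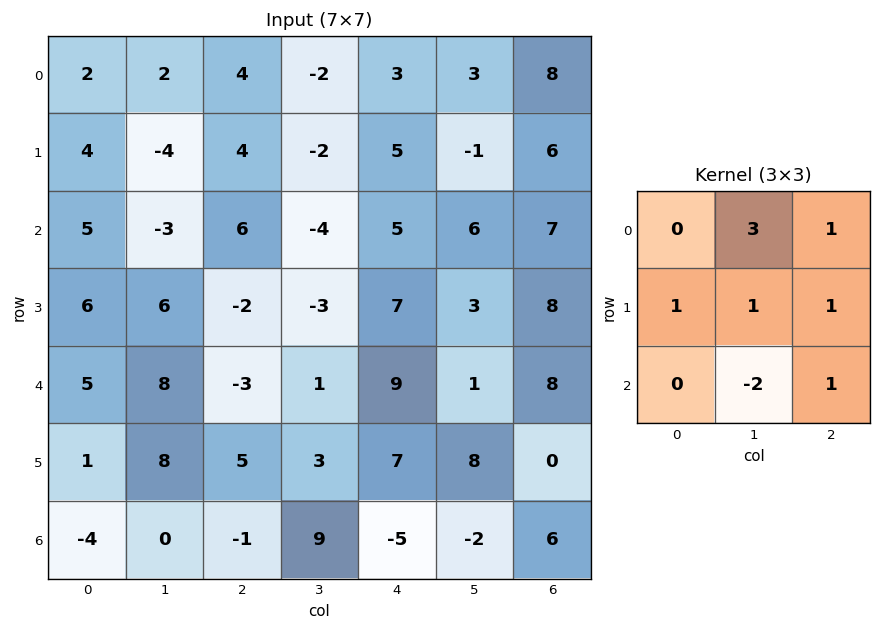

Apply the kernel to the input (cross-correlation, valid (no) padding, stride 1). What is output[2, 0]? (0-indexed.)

The receptive field on the input at this output position is [5 -3 6 / 6 6 -2 / 5 8 -3]. Elementwise product with the kernel and sum: -3·3 + 6·1 + 6·1 + 6·1 + -2·1 + 8·-2 + -3·1.

-12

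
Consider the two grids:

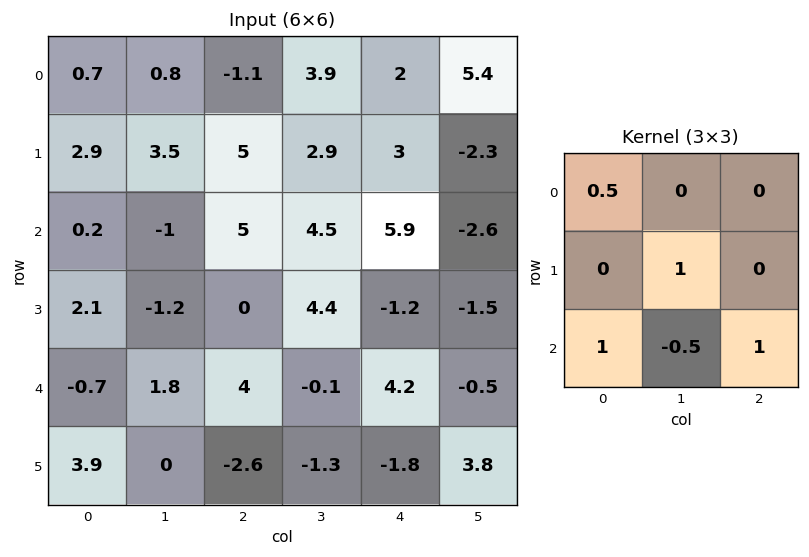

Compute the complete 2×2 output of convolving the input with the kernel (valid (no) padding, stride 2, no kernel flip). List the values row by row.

Output[0,0]: The receptive field on the input at this output position is [0.7 0.8 -1.1 / 2.9 3.5 5 / 0.2 -1 5]. Elementwise product with the kernel and sum: 0.7·0.5 + 3.5·1 + 0.2·1 + -1·-0.5 + 5·1.
Output[0,1]: The receptive field on the input at this output position is [-1.1 3.9 2 / 5 2.9 3 / 5 4.5 5.9]. Elementwise product with the kernel and sum: -1.1·0.5 + 2.9·1 + 5·1 + 4.5·-0.5 + 5.9·1.

9.55 11
1.3 15.15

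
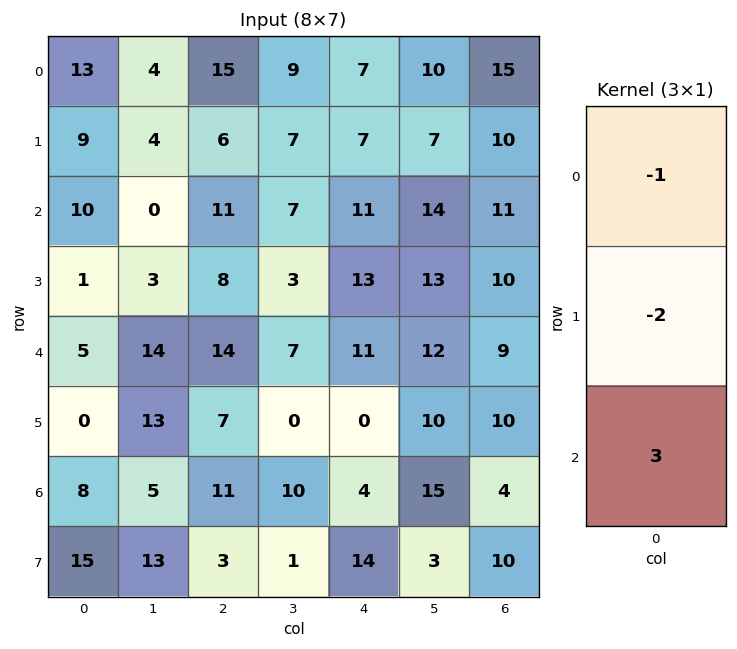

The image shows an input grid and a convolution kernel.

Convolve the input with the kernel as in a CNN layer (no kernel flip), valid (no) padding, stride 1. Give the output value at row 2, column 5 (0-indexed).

The receptive field on the input at this output position is [14 / 13 / 12]. Elementwise product with the kernel and sum: 14·-1 + 13·-2 + 12·3.

-4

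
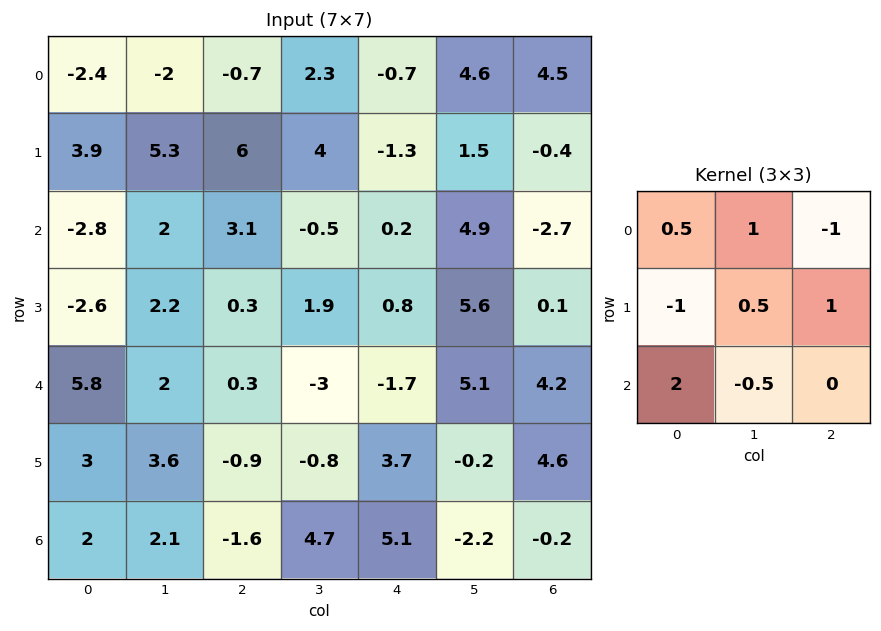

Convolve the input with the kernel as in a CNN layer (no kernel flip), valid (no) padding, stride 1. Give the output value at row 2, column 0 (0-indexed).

The receptive field on the input at this output position is [-2.8 2 3.1 / -2.6 2.2 0.3 / 5.8 2 0.3]. Elementwise product with the kernel and sum: -2.8·0.5 + 2·1 + 3.1·-1 + -2.6·-1 + 2.2·0.5 + 0.3·1 + 5.8·2 + 2·-0.5.

12.1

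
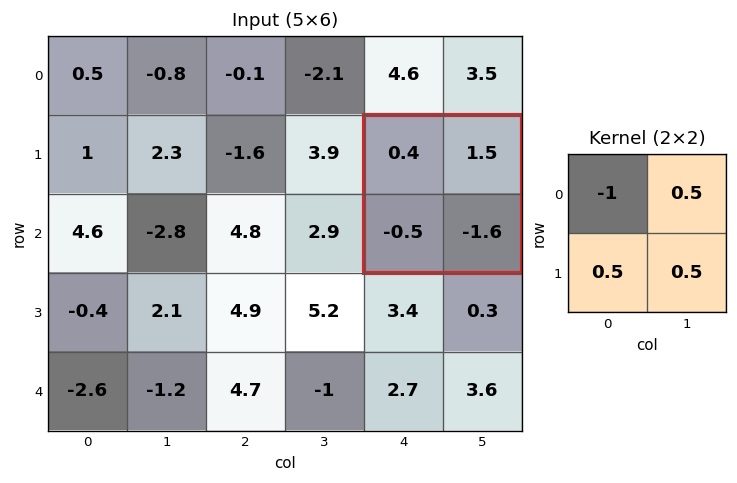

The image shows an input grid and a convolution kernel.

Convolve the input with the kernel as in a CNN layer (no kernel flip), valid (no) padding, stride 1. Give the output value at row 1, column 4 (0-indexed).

-0.7

The receptive field on the input at this output position is [0.4 1.5 / -0.5 -1.6]. Elementwise product with the kernel and sum: 0.4·-1 + 1.5·0.5 + -0.5·0.5 + -1.6·0.5.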